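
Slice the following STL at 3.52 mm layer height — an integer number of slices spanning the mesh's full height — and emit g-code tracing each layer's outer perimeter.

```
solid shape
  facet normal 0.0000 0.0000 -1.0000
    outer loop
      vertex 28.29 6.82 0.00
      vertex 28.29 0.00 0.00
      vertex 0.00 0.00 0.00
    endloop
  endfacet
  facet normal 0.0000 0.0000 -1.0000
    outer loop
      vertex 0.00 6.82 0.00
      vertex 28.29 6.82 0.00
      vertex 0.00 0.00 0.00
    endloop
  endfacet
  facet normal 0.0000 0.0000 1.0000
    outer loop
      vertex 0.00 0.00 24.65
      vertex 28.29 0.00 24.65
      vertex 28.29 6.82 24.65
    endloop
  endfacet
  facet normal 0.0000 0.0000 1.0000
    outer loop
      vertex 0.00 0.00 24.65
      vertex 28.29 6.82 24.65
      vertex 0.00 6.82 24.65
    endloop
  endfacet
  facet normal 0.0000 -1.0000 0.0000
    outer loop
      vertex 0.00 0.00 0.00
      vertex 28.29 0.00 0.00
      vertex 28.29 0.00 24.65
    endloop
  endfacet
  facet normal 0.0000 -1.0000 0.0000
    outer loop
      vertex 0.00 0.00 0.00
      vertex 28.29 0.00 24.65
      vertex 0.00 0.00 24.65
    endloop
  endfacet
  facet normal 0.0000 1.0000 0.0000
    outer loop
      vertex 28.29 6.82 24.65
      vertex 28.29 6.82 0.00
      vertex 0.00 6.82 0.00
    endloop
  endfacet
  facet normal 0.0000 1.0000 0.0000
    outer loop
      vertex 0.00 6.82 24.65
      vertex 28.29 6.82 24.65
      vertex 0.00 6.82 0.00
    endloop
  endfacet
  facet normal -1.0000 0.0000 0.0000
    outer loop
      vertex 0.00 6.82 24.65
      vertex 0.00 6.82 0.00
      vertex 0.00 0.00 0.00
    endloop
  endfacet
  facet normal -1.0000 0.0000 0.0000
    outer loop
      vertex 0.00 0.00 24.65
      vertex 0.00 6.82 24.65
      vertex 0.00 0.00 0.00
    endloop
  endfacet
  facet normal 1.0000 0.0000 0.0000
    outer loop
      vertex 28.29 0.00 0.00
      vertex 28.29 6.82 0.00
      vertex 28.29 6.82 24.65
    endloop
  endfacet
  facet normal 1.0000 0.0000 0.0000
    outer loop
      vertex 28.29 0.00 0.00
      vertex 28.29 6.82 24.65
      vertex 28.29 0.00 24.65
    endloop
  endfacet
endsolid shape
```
; perimeter-only toolpath
G21 ; units = mm
G90 ; absolute positioning
G28 ; home
; layer 1
G0 Z3.52
G0 X0.00 Y0.00
G1 X28.29 Y0.00
G1 X28.29 Y6.82
G1 X0.00 Y6.82
G1 X0.00 Y0.00
; layer 2
G0 Z7.04
G0 X0.00 Y0.00
G1 X28.29 Y0.00
G1 X28.29 Y6.82
G1 X0.00 Y6.82
G1 X0.00 Y0.00
; layer 3
G0 Z10.56
G0 X0.00 Y0.00
G1 X28.29 Y0.00
G1 X28.29 Y6.82
G1 X0.00 Y6.82
G1 X0.00 Y0.00
; layer 4
G0 Z14.09
G0 X0.00 Y0.00
G1 X28.29 Y0.00
G1 X28.29 Y6.82
G1 X0.00 Y6.82
G1 X0.00 Y0.00
; layer 5
G0 Z17.61
G0 X0.00 Y0.00
G1 X28.29 Y0.00
G1 X28.29 Y6.82
G1 X0.00 Y6.82
G1 X0.00 Y0.00
; layer 6
G0 Z21.13
G0 X0.00 Y0.00
G1 X28.29 Y0.00
G1 X28.29 Y6.82
G1 X0.00 Y6.82
G1 X0.00 Y0.00
; layer 7
G0 Z24.65
G0 X0.00 Y0.00
G1 X28.29 Y0.00
G1 X28.29 Y6.82
G1 X0.00 Y6.82
G1 X0.00 Y0.00
M2 ; end

The solid is a rectangular box, roughly 28.3 × 6.82 mm footprint and 24.6 mm tall. Slicing at Δz = 3.52 mm — 7 equal slices spanning the solid's height, so layer i sits at z = i·h/7 — gives 7 non-empty perimeters. Each is a 4-segment closed polygon; G0 lifts to the layer z and rapids to the start vertex, then G1 traces the edges.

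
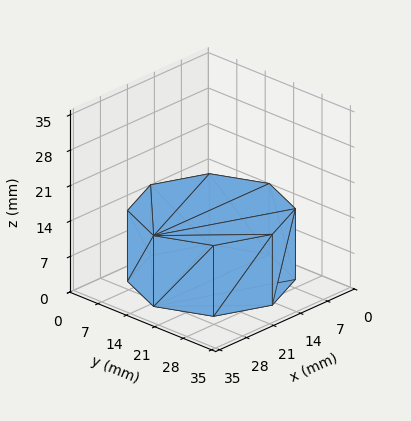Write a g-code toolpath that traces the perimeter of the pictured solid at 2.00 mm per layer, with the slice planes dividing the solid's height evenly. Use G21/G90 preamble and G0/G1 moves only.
Reading the render: the shape is a regular 8-sided prism (a cylinder approximated with 8 flat sides), circumscribed radius ≈ 15 mm, height ≈ 14 mm (dimensions read to the nearest mm from the axis ticks). For the g-code, the solid's height is divided into equal slices at the stated Δz and each level perimeter traced with G1 moves after a G0 lift.

; perimeter-only toolpath
G21 ; units = mm
G90 ; absolute positioning
G28 ; home
; layer 1
G0 Z2.00
G0 X30.00 Y15.00
G1 X25.61 Y25.61
G1 X15.00 Y30.00
G1 X4.39 Y25.61
G1 X0.00 Y15.00
G1 X4.39 Y4.39
G1 X15.00 Y0.00
G1 X25.61 Y4.39
G1 X30.00 Y15.00
; layer 2
G0 Z4.00
G0 X30.00 Y15.00
G1 X25.61 Y25.61
G1 X15.00 Y30.00
G1 X4.39 Y25.61
G1 X0.00 Y15.00
G1 X4.39 Y4.39
G1 X15.00 Y0.00
G1 X25.61 Y4.39
G1 X30.00 Y15.00
; layer 3
G0 Z6.00
G0 X30.00 Y15.00
G1 X25.61 Y25.61
G1 X15.00 Y30.00
G1 X4.39 Y25.61
G1 X0.00 Y15.00
G1 X4.39 Y4.39
G1 X15.00 Y0.00
G1 X25.61 Y4.39
G1 X30.00 Y15.00
; layer 4
G0 Z8.00
G0 X30.00 Y15.00
G1 X25.61 Y25.61
G1 X15.00 Y30.00
G1 X4.39 Y25.61
G1 X0.00 Y15.00
G1 X4.39 Y4.39
G1 X15.00 Y0.00
G1 X25.61 Y4.39
G1 X30.00 Y15.00
; layer 5
G0 Z10.00
G0 X30.00 Y15.00
G1 X25.61 Y25.61
G1 X15.00 Y30.00
G1 X4.39 Y25.61
G1 X0.00 Y15.00
G1 X4.39 Y4.39
G1 X15.00 Y0.00
G1 X25.61 Y4.39
G1 X30.00 Y15.00
; layer 6
G0 Z12.00
G0 X30.00 Y15.00
G1 X25.61 Y25.61
G1 X15.00 Y30.00
G1 X4.39 Y25.61
G1 X0.00 Y15.00
G1 X4.39 Y4.39
G1 X15.00 Y0.00
G1 X25.61 Y4.39
G1 X30.00 Y15.00
; layer 7
G0 Z14.00
G0 X30.00 Y15.00
G1 X25.61 Y25.61
G1 X15.00 Y30.00
G1 X4.39 Y25.61
G1 X0.00 Y15.00
G1 X4.39 Y4.39
G1 X15.00 Y0.00
G1 X25.61 Y4.39
G1 X30.00 Y15.00
M2 ; end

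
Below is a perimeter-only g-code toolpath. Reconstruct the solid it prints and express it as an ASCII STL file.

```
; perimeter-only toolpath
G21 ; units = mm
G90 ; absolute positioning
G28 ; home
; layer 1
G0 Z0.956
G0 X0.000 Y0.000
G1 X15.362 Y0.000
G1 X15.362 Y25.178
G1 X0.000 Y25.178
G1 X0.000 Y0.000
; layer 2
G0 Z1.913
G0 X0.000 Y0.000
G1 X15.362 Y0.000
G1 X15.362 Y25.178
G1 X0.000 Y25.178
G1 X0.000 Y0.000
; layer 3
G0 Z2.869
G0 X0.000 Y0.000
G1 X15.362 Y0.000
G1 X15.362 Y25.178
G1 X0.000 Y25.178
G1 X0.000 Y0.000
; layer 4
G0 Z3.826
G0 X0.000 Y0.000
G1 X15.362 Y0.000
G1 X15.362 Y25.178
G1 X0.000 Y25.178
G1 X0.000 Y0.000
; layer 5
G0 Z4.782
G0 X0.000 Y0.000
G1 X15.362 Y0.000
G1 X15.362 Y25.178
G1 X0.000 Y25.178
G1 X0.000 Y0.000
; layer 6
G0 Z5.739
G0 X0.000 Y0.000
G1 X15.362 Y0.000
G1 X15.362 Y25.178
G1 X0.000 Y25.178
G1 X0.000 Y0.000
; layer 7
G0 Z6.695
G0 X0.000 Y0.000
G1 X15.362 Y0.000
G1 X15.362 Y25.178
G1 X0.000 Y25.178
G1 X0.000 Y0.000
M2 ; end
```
solid part
  facet normal 0.0000 0.0000 -1.0000
    outer loop
      vertex 15.362 25.178 0.000
      vertex 15.362 0.000 0.000
      vertex 0.000 0.000 0.000
    endloop
  endfacet
  facet normal 0.0000 0.0000 -1.0000
    outer loop
      vertex 0.000 25.178 0.000
      vertex 15.362 25.178 0.000
      vertex 0.000 0.000 0.000
    endloop
  endfacet
  facet normal 0.0000 0.0000 1.0000
    outer loop
      vertex 0.000 0.000 6.695
      vertex 15.362 0.000 6.695
      vertex 15.362 25.178 6.695
    endloop
  endfacet
  facet normal 0.0000 0.0000 1.0000
    outer loop
      vertex 0.000 0.000 6.695
      vertex 15.362 25.178 6.695
      vertex 0.000 25.178 6.695
    endloop
  endfacet
  facet normal 0.0000 -1.0000 0.0000
    outer loop
      vertex 0.000 0.000 0.000
      vertex 15.362 0.000 0.000
      vertex 15.362 0.000 6.695
    endloop
  endfacet
  facet normal 0.0000 -1.0000 0.0000
    outer loop
      vertex 0.000 0.000 0.000
      vertex 15.362 0.000 6.695
      vertex 0.000 0.000 6.695
    endloop
  endfacet
  facet normal 0.0000 1.0000 0.0000
    outer loop
      vertex 15.362 25.178 6.695
      vertex 15.362 25.178 0.000
      vertex 0.000 25.178 0.000
    endloop
  endfacet
  facet normal 0.0000 1.0000 0.0000
    outer loop
      vertex 0.000 25.178 6.695
      vertex 15.362 25.178 6.695
      vertex 0.000 25.178 0.000
    endloop
  endfacet
  facet normal -1.0000 0.0000 0.0000
    outer loop
      vertex 0.000 25.178 6.695
      vertex 0.000 25.178 0.000
      vertex 0.000 0.000 0.000
    endloop
  endfacet
  facet normal -1.0000 0.0000 0.0000
    outer loop
      vertex 0.000 0.000 6.695
      vertex 0.000 25.178 6.695
      vertex 0.000 0.000 0.000
    endloop
  endfacet
  facet normal 1.0000 0.0000 0.0000
    outer loop
      vertex 15.362 0.000 0.000
      vertex 15.362 25.178 0.000
      vertex 15.362 25.178 6.695
    endloop
  endfacet
  facet normal 1.0000 0.0000 0.0000
    outer loop
      vertex 15.362 0.000 0.000
      vertex 15.362 25.178 6.695
      vertex 15.362 0.000 6.695
    endloop
  endfacet
endsolid part

The G0 Z moves step by Δz≈0.956 mm. Every layer's G1 loop is the same polygon, so the solid is a straight extrusion of it from z=0 to z≈6.7. Closing with flat bottom and top caps and triangulating gives 12 facets — a rectangular box, roughly 15.4 × 25.2 mm footprint and 6.7 mm tall.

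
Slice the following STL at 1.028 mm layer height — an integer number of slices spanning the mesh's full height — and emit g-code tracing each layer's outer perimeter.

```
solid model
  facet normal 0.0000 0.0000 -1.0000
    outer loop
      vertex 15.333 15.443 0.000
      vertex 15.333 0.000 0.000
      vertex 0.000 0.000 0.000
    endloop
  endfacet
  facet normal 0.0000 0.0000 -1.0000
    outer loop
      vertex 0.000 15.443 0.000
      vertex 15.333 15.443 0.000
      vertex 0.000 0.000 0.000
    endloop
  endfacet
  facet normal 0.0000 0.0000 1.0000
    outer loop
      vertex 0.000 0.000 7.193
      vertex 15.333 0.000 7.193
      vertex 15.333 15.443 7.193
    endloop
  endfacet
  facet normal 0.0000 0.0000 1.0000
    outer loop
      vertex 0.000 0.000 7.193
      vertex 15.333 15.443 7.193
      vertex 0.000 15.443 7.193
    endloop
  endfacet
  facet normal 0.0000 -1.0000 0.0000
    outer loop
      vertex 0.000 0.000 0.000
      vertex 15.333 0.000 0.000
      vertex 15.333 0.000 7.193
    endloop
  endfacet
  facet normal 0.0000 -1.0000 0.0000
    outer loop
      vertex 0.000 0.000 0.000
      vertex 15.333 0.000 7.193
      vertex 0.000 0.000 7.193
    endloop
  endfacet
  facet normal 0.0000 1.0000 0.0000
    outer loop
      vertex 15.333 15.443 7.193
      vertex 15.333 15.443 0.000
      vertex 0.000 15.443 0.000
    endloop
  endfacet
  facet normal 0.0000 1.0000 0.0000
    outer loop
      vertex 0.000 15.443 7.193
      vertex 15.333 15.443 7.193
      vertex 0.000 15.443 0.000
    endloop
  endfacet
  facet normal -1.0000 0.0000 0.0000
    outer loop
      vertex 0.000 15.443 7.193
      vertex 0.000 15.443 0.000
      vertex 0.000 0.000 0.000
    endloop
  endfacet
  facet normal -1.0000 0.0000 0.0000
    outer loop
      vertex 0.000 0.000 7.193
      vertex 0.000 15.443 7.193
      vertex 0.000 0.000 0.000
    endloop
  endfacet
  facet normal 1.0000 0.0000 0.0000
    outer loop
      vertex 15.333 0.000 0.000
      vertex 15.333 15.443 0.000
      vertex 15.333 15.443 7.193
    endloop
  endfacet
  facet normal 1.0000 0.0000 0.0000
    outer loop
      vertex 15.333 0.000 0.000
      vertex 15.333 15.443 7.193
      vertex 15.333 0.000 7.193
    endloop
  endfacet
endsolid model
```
; perimeter-only toolpath
G21 ; units = mm
G90 ; absolute positioning
G28 ; home
; layer 1
G0 Z1.028
G0 X0.000 Y0.000
G1 X15.333 Y0.000
G1 X15.333 Y15.443
G1 X0.000 Y15.443
G1 X0.000 Y0.000
; layer 2
G0 Z2.055
G0 X0.000 Y0.000
G1 X15.333 Y0.000
G1 X15.333 Y15.443
G1 X0.000 Y15.443
G1 X0.000 Y0.000
; layer 3
G0 Z3.083
G0 X0.000 Y0.000
G1 X15.333 Y0.000
G1 X15.333 Y15.443
G1 X0.000 Y15.443
G1 X0.000 Y0.000
; layer 4
G0 Z4.110
G0 X0.000 Y0.000
G1 X15.333 Y0.000
G1 X15.333 Y15.443
G1 X0.000 Y15.443
G1 X0.000 Y0.000
; layer 5
G0 Z5.138
G0 X0.000 Y0.000
G1 X15.333 Y0.000
G1 X15.333 Y15.443
G1 X0.000 Y15.443
G1 X0.000 Y0.000
; layer 6
G0 Z6.165
G0 X0.000 Y0.000
G1 X15.333 Y0.000
G1 X15.333 Y15.443
G1 X0.000 Y15.443
G1 X0.000 Y0.000
; layer 7
G0 Z7.193
G0 X0.000 Y0.000
G1 X15.333 Y0.000
G1 X15.333 Y15.443
G1 X0.000 Y15.443
G1 X0.000 Y0.000
M2 ; end

The solid is a rectangular box, roughly 15.3 × 15.4 mm footprint and 7.19 mm tall. Slicing at Δz = 1.028 mm — 7 equal slices spanning the solid's height, so layer i sits at z = i·h/7 — gives 7 non-empty perimeters. Each is a 4-segment closed polygon; G0 lifts to the layer z and rapids to the start vertex, then G1 traces the edges.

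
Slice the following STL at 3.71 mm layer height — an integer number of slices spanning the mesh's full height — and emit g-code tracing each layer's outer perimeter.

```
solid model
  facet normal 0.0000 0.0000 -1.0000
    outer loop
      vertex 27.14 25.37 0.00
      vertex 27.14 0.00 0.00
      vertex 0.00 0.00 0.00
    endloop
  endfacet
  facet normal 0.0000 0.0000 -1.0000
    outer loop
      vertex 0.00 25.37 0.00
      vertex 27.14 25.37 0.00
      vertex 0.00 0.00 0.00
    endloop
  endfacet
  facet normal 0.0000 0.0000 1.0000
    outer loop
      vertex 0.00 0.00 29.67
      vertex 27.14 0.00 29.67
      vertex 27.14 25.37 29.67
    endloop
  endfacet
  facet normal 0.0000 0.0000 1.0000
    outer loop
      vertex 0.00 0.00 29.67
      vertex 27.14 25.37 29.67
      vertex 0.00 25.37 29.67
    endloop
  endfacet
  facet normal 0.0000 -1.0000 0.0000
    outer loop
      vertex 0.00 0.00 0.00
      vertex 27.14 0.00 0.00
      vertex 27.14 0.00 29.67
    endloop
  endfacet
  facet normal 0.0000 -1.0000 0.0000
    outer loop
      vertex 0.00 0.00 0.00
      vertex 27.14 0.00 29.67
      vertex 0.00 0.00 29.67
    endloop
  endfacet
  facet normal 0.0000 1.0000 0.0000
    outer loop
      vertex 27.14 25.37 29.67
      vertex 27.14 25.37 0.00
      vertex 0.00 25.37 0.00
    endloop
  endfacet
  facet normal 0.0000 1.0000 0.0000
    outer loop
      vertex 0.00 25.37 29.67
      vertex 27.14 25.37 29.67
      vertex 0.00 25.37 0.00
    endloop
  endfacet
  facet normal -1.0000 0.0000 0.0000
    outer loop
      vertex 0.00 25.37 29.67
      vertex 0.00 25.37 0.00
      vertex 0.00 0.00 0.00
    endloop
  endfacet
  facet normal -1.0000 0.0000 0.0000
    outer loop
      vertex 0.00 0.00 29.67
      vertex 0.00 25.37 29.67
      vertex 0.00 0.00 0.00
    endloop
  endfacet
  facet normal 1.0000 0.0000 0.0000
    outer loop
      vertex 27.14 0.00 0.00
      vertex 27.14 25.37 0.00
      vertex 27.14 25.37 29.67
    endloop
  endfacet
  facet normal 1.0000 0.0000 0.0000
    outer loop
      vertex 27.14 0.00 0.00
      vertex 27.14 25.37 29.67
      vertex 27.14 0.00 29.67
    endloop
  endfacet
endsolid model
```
; perimeter-only toolpath
G21 ; units = mm
G90 ; absolute positioning
G28 ; home
; layer 1
G0 Z3.71
G0 X0.00 Y0.00
G1 X27.14 Y0.00
G1 X27.14 Y25.37
G1 X0.00 Y25.37
G1 X0.00 Y0.00
; layer 2
G0 Z7.42
G0 X0.00 Y0.00
G1 X27.14 Y0.00
G1 X27.14 Y25.37
G1 X0.00 Y25.37
G1 X0.00 Y0.00
; layer 3
G0 Z11.13
G0 X0.00 Y0.00
G1 X27.14 Y0.00
G1 X27.14 Y25.37
G1 X0.00 Y25.37
G1 X0.00 Y0.00
; layer 4
G0 Z14.84
G0 X0.00 Y0.00
G1 X27.14 Y0.00
G1 X27.14 Y25.37
G1 X0.00 Y25.37
G1 X0.00 Y0.00
; layer 5
G0 Z18.54
G0 X0.00 Y0.00
G1 X27.14 Y0.00
G1 X27.14 Y25.37
G1 X0.00 Y25.37
G1 X0.00 Y0.00
; layer 6
G0 Z22.25
G0 X0.00 Y0.00
G1 X27.14 Y0.00
G1 X27.14 Y25.37
G1 X0.00 Y25.37
G1 X0.00 Y0.00
; layer 7
G0 Z25.96
G0 X0.00 Y0.00
G1 X27.14 Y0.00
G1 X27.14 Y25.37
G1 X0.00 Y25.37
G1 X0.00 Y0.00
; layer 8
G0 Z29.67
G0 X0.00 Y0.00
G1 X27.14 Y0.00
G1 X27.14 Y25.37
G1 X0.00 Y25.37
G1 X0.00 Y0.00
M2 ; end

The solid is a rectangular box, roughly 27.1 × 25.4 mm footprint and 29.7 mm tall. Slicing at Δz = 3.71 mm — 8 equal slices spanning the solid's height, so layer i sits at z = i·h/8 — gives 8 non-empty perimeters. Each is a 4-segment closed polygon; G0 lifts to the layer z and rapids to the start vertex, then G1 traces the edges.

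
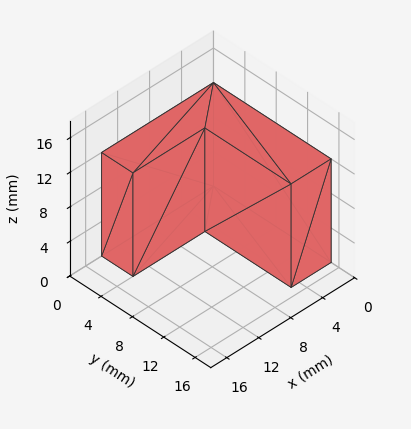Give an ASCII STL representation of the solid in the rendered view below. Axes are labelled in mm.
Reading the render: the shape is an L-shaped prism: outer 14 × 15 mm, arm thicknesses ≈ 4 mm (horizontal) and 5 mm (vertical), extruded 12 mm in z (dimensions read to the nearest mm from the axis ticks). For the STL, each face is triangulated and given an outward normal.

solid part
  facet normal 0.0000 0.0000 -1.0000
    outer loop
      vertex 14.000 4.000 0.000
      vertex 14.000 0.000 0.000
      vertex 0.000 0.000 0.000
    endloop
  endfacet
  facet normal 0.0000 0.0000 -1.0000
    outer loop
      vertex 5.000 4.000 0.000
      vertex 14.000 4.000 0.000
      vertex 0.000 0.000 0.000
    endloop
  endfacet
  facet normal 0.0000 0.0000 -1.0000
    outer loop
      vertex 5.000 15.000 0.000
      vertex 5.000 4.000 0.000
      vertex 0.000 0.000 0.000
    endloop
  endfacet
  facet normal 0.0000 0.0000 -1.0000
    outer loop
      vertex 0.000 15.000 0.000
      vertex 5.000 15.000 0.000
      vertex 0.000 0.000 0.000
    endloop
  endfacet
  facet normal 0.0000 0.0000 1.0000
    outer loop
      vertex 0.000 0.000 12.000
      vertex 14.000 0.000 12.000
      vertex 14.000 4.000 12.000
    endloop
  endfacet
  facet normal 0.0000 0.0000 1.0000
    outer loop
      vertex 0.000 0.000 12.000
      vertex 14.000 4.000 12.000
      vertex 5.000 4.000 12.000
    endloop
  endfacet
  facet normal 0.0000 0.0000 1.0000
    outer loop
      vertex 0.000 0.000 12.000
      vertex 5.000 4.000 12.000
      vertex 5.000 15.000 12.000
    endloop
  endfacet
  facet normal 0.0000 0.0000 1.0000
    outer loop
      vertex 0.000 0.000 12.000
      vertex 5.000 15.000 12.000
      vertex 0.000 15.000 12.000
    endloop
  endfacet
  facet normal 0.0000 -1.0000 0.0000
    outer loop
      vertex 0.000 0.000 0.000
      vertex 14.000 0.000 0.000
      vertex 14.000 0.000 12.000
    endloop
  endfacet
  facet normal 0.0000 -1.0000 0.0000
    outer loop
      vertex 0.000 0.000 0.000
      vertex 14.000 0.000 12.000
      vertex 0.000 0.000 12.000
    endloop
  endfacet
  facet normal 1.0000 0.0000 0.0000
    outer loop
      vertex 14.000 0.000 0.000
      vertex 14.000 4.000 0.000
      vertex 14.000 4.000 12.000
    endloop
  endfacet
  facet normal 1.0000 0.0000 0.0000
    outer loop
      vertex 14.000 0.000 0.000
      vertex 14.000 4.000 12.000
      vertex 14.000 0.000 12.000
    endloop
  endfacet
  facet normal 0.0000 1.0000 0.0000
    outer loop
      vertex 14.000 4.000 0.000
      vertex 5.000 4.000 0.000
      vertex 5.000 4.000 12.000
    endloop
  endfacet
  facet normal 0.0000 1.0000 0.0000
    outer loop
      vertex 14.000 4.000 0.000
      vertex 5.000 4.000 12.000
      vertex 14.000 4.000 12.000
    endloop
  endfacet
  facet normal 1.0000 0.0000 0.0000
    outer loop
      vertex 5.000 4.000 0.000
      vertex 5.000 15.000 0.000
      vertex 5.000 15.000 12.000
    endloop
  endfacet
  facet normal 1.0000 0.0000 0.0000
    outer loop
      vertex 5.000 4.000 0.000
      vertex 5.000 15.000 12.000
      vertex 5.000 4.000 12.000
    endloop
  endfacet
  facet normal 0.0000 1.0000 0.0000
    outer loop
      vertex 5.000 15.000 0.000
      vertex 0.000 15.000 0.000
      vertex 0.000 15.000 12.000
    endloop
  endfacet
  facet normal 0.0000 1.0000 0.0000
    outer loop
      vertex 5.000 15.000 0.000
      vertex 0.000 15.000 12.000
      vertex 5.000 15.000 12.000
    endloop
  endfacet
  facet normal -1.0000 0.0000 0.0000
    outer loop
      vertex 0.000 15.000 0.000
      vertex 0.000 0.000 0.000
      vertex 0.000 0.000 12.000
    endloop
  endfacet
  facet normal -1.0000 0.0000 0.0000
    outer loop
      vertex 0.000 15.000 0.000
      vertex 0.000 0.000 12.000
      vertex 0.000 15.000 12.000
    endloop
  endfacet
endsolid part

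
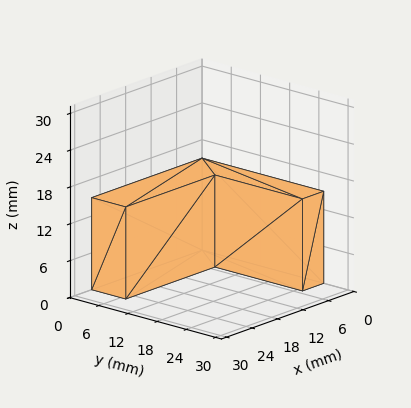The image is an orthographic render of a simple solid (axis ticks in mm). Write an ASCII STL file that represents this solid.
Reading the render: the shape is an L-shaped prism: outer 26 × 25 mm, arm thicknesses ≈ 7 mm (horizontal) and 5 mm (vertical), extruded 15 mm in z (dimensions read to the nearest mm from the axis ticks). For the STL, each face is triangulated and given an outward normal.

solid part
  facet normal 0.0000 0.0000 -1.0000
    outer loop
      vertex 26.00 7.00 0.00
      vertex 26.00 0.00 0.00
      vertex 0.00 0.00 0.00
    endloop
  endfacet
  facet normal 0.0000 0.0000 -1.0000
    outer loop
      vertex 5.00 7.00 0.00
      vertex 26.00 7.00 0.00
      vertex 0.00 0.00 0.00
    endloop
  endfacet
  facet normal 0.0000 0.0000 -1.0000
    outer loop
      vertex 5.00 25.00 0.00
      vertex 5.00 7.00 0.00
      vertex 0.00 0.00 0.00
    endloop
  endfacet
  facet normal 0.0000 0.0000 -1.0000
    outer loop
      vertex 0.00 25.00 0.00
      vertex 5.00 25.00 0.00
      vertex 0.00 0.00 0.00
    endloop
  endfacet
  facet normal 0.0000 0.0000 1.0000
    outer loop
      vertex 0.00 0.00 15.00
      vertex 26.00 0.00 15.00
      vertex 26.00 7.00 15.00
    endloop
  endfacet
  facet normal 0.0000 0.0000 1.0000
    outer loop
      vertex 0.00 0.00 15.00
      vertex 26.00 7.00 15.00
      vertex 5.00 7.00 15.00
    endloop
  endfacet
  facet normal 0.0000 0.0000 1.0000
    outer loop
      vertex 0.00 0.00 15.00
      vertex 5.00 7.00 15.00
      vertex 5.00 25.00 15.00
    endloop
  endfacet
  facet normal 0.0000 0.0000 1.0000
    outer loop
      vertex 0.00 0.00 15.00
      vertex 5.00 25.00 15.00
      vertex 0.00 25.00 15.00
    endloop
  endfacet
  facet normal 0.0000 -1.0000 0.0000
    outer loop
      vertex 0.00 0.00 0.00
      vertex 26.00 0.00 0.00
      vertex 26.00 0.00 15.00
    endloop
  endfacet
  facet normal 0.0000 -1.0000 0.0000
    outer loop
      vertex 0.00 0.00 0.00
      vertex 26.00 0.00 15.00
      vertex 0.00 0.00 15.00
    endloop
  endfacet
  facet normal 1.0000 0.0000 0.0000
    outer loop
      vertex 26.00 0.00 0.00
      vertex 26.00 7.00 0.00
      vertex 26.00 7.00 15.00
    endloop
  endfacet
  facet normal 1.0000 0.0000 0.0000
    outer loop
      vertex 26.00 0.00 0.00
      vertex 26.00 7.00 15.00
      vertex 26.00 0.00 15.00
    endloop
  endfacet
  facet normal 0.0000 1.0000 0.0000
    outer loop
      vertex 26.00 7.00 0.00
      vertex 5.00 7.00 0.00
      vertex 5.00 7.00 15.00
    endloop
  endfacet
  facet normal 0.0000 1.0000 0.0000
    outer loop
      vertex 26.00 7.00 0.00
      vertex 5.00 7.00 15.00
      vertex 26.00 7.00 15.00
    endloop
  endfacet
  facet normal 1.0000 0.0000 0.0000
    outer loop
      vertex 5.00 7.00 0.00
      vertex 5.00 25.00 0.00
      vertex 5.00 25.00 15.00
    endloop
  endfacet
  facet normal 1.0000 0.0000 0.0000
    outer loop
      vertex 5.00 7.00 0.00
      vertex 5.00 25.00 15.00
      vertex 5.00 7.00 15.00
    endloop
  endfacet
  facet normal 0.0000 1.0000 0.0000
    outer loop
      vertex 5.00 25.00 0.00
      vertex 0.00 25.00 0.00
      vertex 0.00 25.00 15.00
    endloop
  endfacet
  facet normal 0.0000 1.0000 0.0000
    outer loop
      vertex 5.00 25.00 0.00
      vertex 0.00 25.00 15.00
      vertex 5.00 25.00 15.00
    endloop
  endfacet
  facet normal -1.0000 0.0000 0.0000
    outer loop
      vertex 0.00 25.00 0.00
      vertex 0.00 0.00 0.00
      vertex 0.00 0.00 15.00
    endloop
  endfacet
  facet normal -1.0000 0.0000 0.0000
    outer loop
      vertex 0.00 25.00 0.00
      vertex 0.00 0.00 15.00
      vertex 0.00 25.00 15.00
    endloop
  endfacet
endsolid part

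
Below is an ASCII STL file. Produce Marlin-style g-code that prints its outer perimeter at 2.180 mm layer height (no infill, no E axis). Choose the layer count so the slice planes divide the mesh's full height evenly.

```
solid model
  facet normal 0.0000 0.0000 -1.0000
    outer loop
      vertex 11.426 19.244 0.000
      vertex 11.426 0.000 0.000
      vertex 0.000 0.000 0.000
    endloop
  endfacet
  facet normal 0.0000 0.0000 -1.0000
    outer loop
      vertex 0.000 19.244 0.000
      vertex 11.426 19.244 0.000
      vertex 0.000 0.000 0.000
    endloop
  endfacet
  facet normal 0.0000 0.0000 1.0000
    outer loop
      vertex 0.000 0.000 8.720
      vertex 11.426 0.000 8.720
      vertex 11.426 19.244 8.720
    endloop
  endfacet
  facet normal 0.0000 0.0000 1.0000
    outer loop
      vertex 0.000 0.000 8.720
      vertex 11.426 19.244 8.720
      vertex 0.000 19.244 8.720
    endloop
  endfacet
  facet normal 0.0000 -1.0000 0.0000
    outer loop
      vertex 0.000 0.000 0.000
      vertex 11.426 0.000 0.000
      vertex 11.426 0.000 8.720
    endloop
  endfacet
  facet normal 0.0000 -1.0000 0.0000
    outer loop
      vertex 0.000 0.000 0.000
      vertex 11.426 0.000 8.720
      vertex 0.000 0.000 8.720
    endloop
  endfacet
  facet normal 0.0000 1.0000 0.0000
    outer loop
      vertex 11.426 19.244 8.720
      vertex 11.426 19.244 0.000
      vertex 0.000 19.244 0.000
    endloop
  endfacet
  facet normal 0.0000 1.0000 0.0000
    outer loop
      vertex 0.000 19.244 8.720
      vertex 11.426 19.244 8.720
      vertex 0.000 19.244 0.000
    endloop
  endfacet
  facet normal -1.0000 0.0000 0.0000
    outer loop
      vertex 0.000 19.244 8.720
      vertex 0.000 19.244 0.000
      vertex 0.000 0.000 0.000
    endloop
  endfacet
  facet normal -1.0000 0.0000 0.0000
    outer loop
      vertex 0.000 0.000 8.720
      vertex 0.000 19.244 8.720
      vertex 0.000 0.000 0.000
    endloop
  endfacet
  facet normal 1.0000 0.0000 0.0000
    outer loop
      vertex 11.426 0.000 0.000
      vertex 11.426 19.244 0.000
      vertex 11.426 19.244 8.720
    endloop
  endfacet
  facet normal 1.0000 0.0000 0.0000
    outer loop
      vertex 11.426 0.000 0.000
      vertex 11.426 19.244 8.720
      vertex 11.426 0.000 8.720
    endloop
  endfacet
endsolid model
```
; perimeter-only toolpath
G21 ; units = mm
G90 ; absolute positioning
G28 ; home
; layer 1
G0 Z2.180
G0 X0.000 Y0.000
G1 X11.426 Y0.000
G1 X11.426 Y19.244
G1 X0.000 Y19.244
G1 X0.000 Y0.000
; layer 2
G0 Z4.360
G0 X0.000 Y0.000
G1 X11.426 Y0.000
G1 X11.426 Y19.244
G1 X0.000 Y19.244
G1 X0.000 Y0.000
; layer 3
G0 Z6.540
G0 X0.000 Y0.000
G1 X11.426 Y0.000
G1 X11.426 Y19.244
G1 X0.000 Y19.244
G1 X0.000 Y0.000
; layer 4
G0 Z8.720
G0 X0.000 Y0.000
G1 X11.426 Y0.000
G1 X11.426 Y19.244
G1 X0.000 Y19.244
G1 X0.000 Y0.000
M2 ; end

The solid is a rectangular box, roughly 11.4 × 19.2 mm footprint and 8.72 mm tall. Slicing at Δz = 2.180 mm — 4 equal slices spanning the solid's height, so layer i sits at z = i·h/4 — gives 4 non-empty perimeters. Each is a 4-segment closed polygon; G0 lifts to the layer z and rapids to the start vertex, then G1 traces the edges.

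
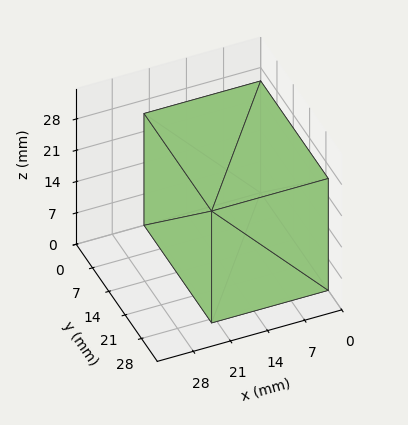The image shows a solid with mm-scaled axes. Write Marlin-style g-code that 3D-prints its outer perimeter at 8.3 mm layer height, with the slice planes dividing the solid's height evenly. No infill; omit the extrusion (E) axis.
Reading the render: the shape is a rectangular box, roughly 22 × 29 mm footprint and 25 mm tall (dimensions read to the nearest mm from the axis ticks). For the g-code, the solid's height is divided into equal slices at the stated Δz and each level perimeter traced with G1 moves after a G0 lift.

; perimeter-only toolpath
G21 ; units = mm
G90 ; absolute positioning
G28 ; home
; layer 1
G0 Z8.3
G0 X0.0 Y0.0
G1 X22.0 Y0.0
G1 X22.0 Y29.0
G1 X0.0 Y29.0
G1 X0.0 Y0.0
; layer 2
G0 Z16.7
G0 X0.0 Y0.0
G1 X22.0 Y0.0
G1 X22.0 Y29.0
G1 X0.0 Y29.0
G1 X0.0 Y0.0
; layer 3
G0 Z25.0
G0 X0.0 Y0.0
G1 X22.0 Y0.0
G1 X22.0 Y29.0
G1 X0.0 Y29.0
G1 X0.0 Y0.0
M2 ; end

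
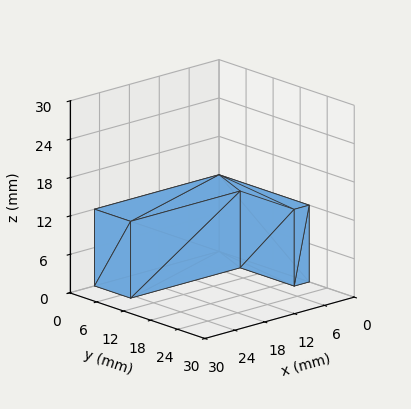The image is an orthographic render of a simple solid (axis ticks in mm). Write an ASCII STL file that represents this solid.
Reading the render: the shape is an L-shaped prism: outer 25 × 20 mm, arm thicknesses ≈ 8 mm (horizontal) and 3 mm (vertical), extruded 12 mm in z (dimensions read to the nearest mm from the axis ticks). For the STL, each face is triangulated and given an outward normal.

solid part
  facet normal 0.0000 0.0000 -1.0000
    outer loop
      vertex 25.00 8.00 0.00
      vertex 25.00 0.00 0.00
      vertex 0.00 0.00 0.00
    endloop
  endfacet
  facet normal 0.0000 0.0000 -1.0000
    outer loop
      vertex 3.00 8.00 0.00
      vertex 25.00 8.00 0.00
      vertex 0.00 0.00 0.00
    endloop
  endfacet
  facet normal 0.0000 0.0000 -1.0000
    outer loop
      vertex 3.00 20.00 0.00
      vertex 3.00 8.00 0.00
      vertex 0.00 0.00 0.00
    endloop
  endfacet
  facet normal 0.0000 0.0000 -1.0000
    outer loop
      vertex 0.00 20.00 0.00
      vertex 3.00 20.00 0.00
      vertex 0.00 0.00 0.00
    endloop
  endfacet
  facet normal 0.0000 0.0000 1.0000
    outer loop
      vertex 0.00 0.00 12.00
      vertex 25.00 0.00 12.00
      vertex 25.00 8.00 12.00
    endloop
  endfacet
  facet normal 0.0000 0.0000 1.0000
    outer loop
      vertex 0.00 0.00 12.00
      vertex 25.00 8.00 12.00
      vertex 3.00 8.00 12.00
    endloop
  endfacet
  facet normal 0.0000 0.0000 1.0000
    outer loop
      vertex 0.00 0.00 12.00
      vertex 3.00 8.00 12.00
      vertex 3.00 20.00 12.00
    endloop
  endfacet
  facet normal 0.0000 0.0000 1.0000
    outer loop
      vertex 0.00 0.00 12.00
      vertex 3.00 20.00 12.00
      vertex 0.00 20.00 12.00
    endloop
  endfacet
  facet normal 0.0000 -1.0000 0.0000
    outer loop
      vertex 0.00 0.00 0.00
      vertex 25.00 0.00 0.00
      vertex 25.00 0.00 12.00
    endloop
  endfacet
  facet normal 0.0000 -1.0000 0.0000
    outer loop
      vertex 0.00 0.00 0.00
      vertex 25.00 0.00 12.00
      vertex 0.00 0.00 12.00
    endloop
  endfacet
  facet normal 1.0000 0.0000 0.0000
    outer loop
      vertex 25.00 0.00 0.00
      vertex 25.00 8.00 0.00
      vertex 25.00 8.00 12.00
    endloop
  endfacet
  facet normal 1.0000 0.0000 0.0000
    outer loop
      vertex 25.00 0.00 0.00
      vertex 25.00 8.00 12.00
      vertex 25.00 0.00 12.00
    endloop
  endfacet
  facet normal 0.0000 1.0000 0.0000
    outer loop
      vertex 25.00 8.00 0.00
      vertex 3.00 8.00 0.00
      vertex 3.00 8.00 12.00
    endloop
  endfacet
  facet normal 0.0000 1.0000 0.0000
    outer loop
      vertex 25.00 8.00 0.00
      vertex 3.00 8.00 12.00
      vertex 25.00 8.00 12.00
    endloop
  endfacet
  facet normal 1.0000 0.0000 0.0000
    outer loop
      vertex 3.00 8.00 0.00
      vertex 3.00 20.00 0.00
      vertex 3.00 20.00 12.00
    endloop
  endfacet
  facet normal 1.0000 0.0000 0.0000
    outer loop
      vertex 3.00 8.00 0.00
      vertex 3.00 20.00 12.00
      vertex 3.00 8.00 12.00
    endloop
  endfacet
  facet normal 0.0000 1.0000 0.0000
    outer loop
      vertex 3.00 20.00 0.00
      vertex 0.00 20.00 0.00
      vertex 0.00 20.00 12.00
    endloop
  endfacet
  facet normal 0.0000 1.0000 0.0000
    outer loop
      vertex 3.00 20.00 0.00
      vertex 0.00 20.00 12.00
      vertex 3.00 20.00 12.00
    endloop
  endfacet
  facet normal -1.0000 0.0000 0.0000
    outer loop
      vertex 0.00 20.00 0.00
      vertex 0.00 0.00 0.00
      vertex 0.00 0.00 12.00
    endloop
  endfacet
  facet normal -1.0000 0.0000 0.0000
    outer loop
      vertex 0.00 20.00 0.00
      vertex 0.00 0.00 12.00
      vertex 0.00 20.00 12.00
    endloop
  endfacet
endsolid part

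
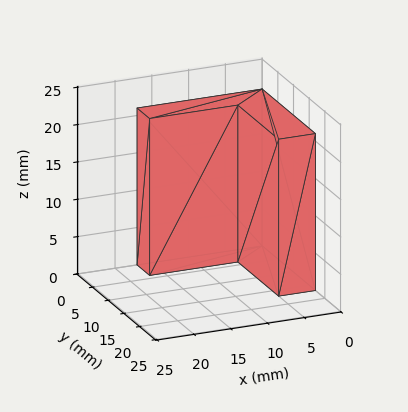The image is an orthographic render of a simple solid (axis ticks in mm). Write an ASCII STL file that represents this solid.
Reading the render: the shape is an L-shaped prism: outer 17 × 17 mm, arm thicknesses ≈ 4 mm (horizontal) and 5 mm (vertical), extruded 21 mm in z (dimensions read to the nearest mm from the axis ticks). For the STL, each face is triangulated and given an outward normal.

solid part
  facet normal 0.0000 0.0000 -1.0000
    outer loop
      vertex 17.00 4.00 0.00
      vertex 17.00 0.00 0.00
      vertex 0.00 0.00 0.00
    endloop
  endfacet
  facet normal 0.0000 0.0000 -1.0000
    outer loop
      vertex 5.00 4.00 0.00
      vertex 17.00 4.00 0.00
      vertex 0.00 0.00 0.00
    endloop
  endfacet
  facet normal 0.0000 0.0000 -1.0000
    outer loop
      vertex 5.00 17.00 0.00
      vertex 5.00 4.00 0.00
      vertex 0.00 0.00 0.00
    endloop
  endfacet
  facet normal 0.0000 0.0000 -1.0000
    outer loop
      vertex 0.00 17.00 0.00
      vertex 5.00 17.00 0.00
      vertex 0.00 0.00 0.00
    endloop
  endfacet
  facet normal 0.0000 0.0000 1.0000
    outer loop
      vertex 0.00 0.00 21.00
      vertex 17.00 0.00 21.00
      vertex 17.00 4.00 21.00
    endloop
  endfacet
  facet normal 0.0000 0.0000 1.0000
    outer loop
      vertex 0.00 0.00 21.00
      vertex 17.00 4.00 21.00
      vertex 5.00 4.00 21.00
    endloop
  endfacet
  facet normal 0.0000 0.0000 1.0000
    outer loop
      vertex 0.00 0.00 21.00
      vertex 5.00 4.00 21.00
      vertex 5.00 17.00 21.00
    endloop
  endfacet
  facet normal 0.0000 0.0000 1.0000
    outer loop
      vertex 0.00 0.00 21.00
      vertex 5.00 17.00 21.00
      vertex 0.00 17.00 21.00
    endloop
  endfacet
  facet normal 0.0000 -1.0000 0.0000
    outer loop
      vertex 0.00 0.00 0.00
      vertex 17.00 0.00 0.00
      vertex 17.00 0.00 21.00
    endloop
  endfacet
  facet normal 0.0000 -1.0000 0.0000
    outer loop
      vertex 0.00 0.00 0.00
      vertex 17.00 0.00 21.00
      vertex 0.00 0.00 21.00
    endloop
  endfacet
  facet normal 1.0000 0.0000 0.0000
    outer loop
      vertex 17.00 0.00 0.00
      vertex 17.00 4.00 0.00
      vertex 17.00 4.00 21.00
    endloop
  endfacet
  facet normal 1.0000 0.0000 0.0000
    outer loop
      vertex 17.00 0.00 0.00
      vertex 17.00 4.00 21.00
      vertex 17.00 0.00 21.00
    endloop
  endfacet
  facet normal 0.0000 1.0000 0.0000
    outer loop
      vertex 17.00 4.00 0.00
      vertex 5.00 4.00 0.00
      vertex 5.00 4.00 21.00
    endloop
  endfacet
  facet normal 0.0000 1.0000 0.0000
    outer loop
      vertex 17.00 4.00 0.00
      vertex 5.00 4.00 21.00
      vertex 17.00 4.00 21.00
    endloop
  endfacet
  facet normal 1.0000 0.0000 0.0000
    outer loop
      vertex 5.00 4.00 0.00
      vertex 5.00 17.00 0.00
      vertex 5.00 17.00 21.00
    endloop
  endfacet
  facet normal 1.0000 0.0000 0.0000
    outer loop
      vertex 5.00 4.00 0.00
      vertex 5.00 17.00 21.00
      vertex 5.00 4.00 21.00
    endloop
  endfacet
  facet normal 0.0000 1.0000 0.0000
    outer loop
      vertex 5.00 17.00 0.00
      vertex 0.00 17.00 0.00
      vertex 0.00 17.00 21.00
    endloop
  endfacet
  facet normal 0.0000 1.0000 0.0000
    outer loop
      vertex 5.00 17.00 0.00
      vertex 0.00 17.00 21.00
      vertex 5.00 17.00 21.00
    endloop
  endfacet
  facet normal -1.0000 0.0000 0.0000
    outer loop
      vertex 0.00 17.00 0.00
      vertex 0.00 0.00 0.00
      vertex 0.00 0.00 21.00
    endloop
  endfacet
  facet normal -1.0000 0.0000 0.0000
    outer loop
      vertex 0.00 17.00 0.00
      vertex 0.00 0.00 21.00
      vertex 0.00 17.00 21.00
    endloop
  endfacet
endsolid part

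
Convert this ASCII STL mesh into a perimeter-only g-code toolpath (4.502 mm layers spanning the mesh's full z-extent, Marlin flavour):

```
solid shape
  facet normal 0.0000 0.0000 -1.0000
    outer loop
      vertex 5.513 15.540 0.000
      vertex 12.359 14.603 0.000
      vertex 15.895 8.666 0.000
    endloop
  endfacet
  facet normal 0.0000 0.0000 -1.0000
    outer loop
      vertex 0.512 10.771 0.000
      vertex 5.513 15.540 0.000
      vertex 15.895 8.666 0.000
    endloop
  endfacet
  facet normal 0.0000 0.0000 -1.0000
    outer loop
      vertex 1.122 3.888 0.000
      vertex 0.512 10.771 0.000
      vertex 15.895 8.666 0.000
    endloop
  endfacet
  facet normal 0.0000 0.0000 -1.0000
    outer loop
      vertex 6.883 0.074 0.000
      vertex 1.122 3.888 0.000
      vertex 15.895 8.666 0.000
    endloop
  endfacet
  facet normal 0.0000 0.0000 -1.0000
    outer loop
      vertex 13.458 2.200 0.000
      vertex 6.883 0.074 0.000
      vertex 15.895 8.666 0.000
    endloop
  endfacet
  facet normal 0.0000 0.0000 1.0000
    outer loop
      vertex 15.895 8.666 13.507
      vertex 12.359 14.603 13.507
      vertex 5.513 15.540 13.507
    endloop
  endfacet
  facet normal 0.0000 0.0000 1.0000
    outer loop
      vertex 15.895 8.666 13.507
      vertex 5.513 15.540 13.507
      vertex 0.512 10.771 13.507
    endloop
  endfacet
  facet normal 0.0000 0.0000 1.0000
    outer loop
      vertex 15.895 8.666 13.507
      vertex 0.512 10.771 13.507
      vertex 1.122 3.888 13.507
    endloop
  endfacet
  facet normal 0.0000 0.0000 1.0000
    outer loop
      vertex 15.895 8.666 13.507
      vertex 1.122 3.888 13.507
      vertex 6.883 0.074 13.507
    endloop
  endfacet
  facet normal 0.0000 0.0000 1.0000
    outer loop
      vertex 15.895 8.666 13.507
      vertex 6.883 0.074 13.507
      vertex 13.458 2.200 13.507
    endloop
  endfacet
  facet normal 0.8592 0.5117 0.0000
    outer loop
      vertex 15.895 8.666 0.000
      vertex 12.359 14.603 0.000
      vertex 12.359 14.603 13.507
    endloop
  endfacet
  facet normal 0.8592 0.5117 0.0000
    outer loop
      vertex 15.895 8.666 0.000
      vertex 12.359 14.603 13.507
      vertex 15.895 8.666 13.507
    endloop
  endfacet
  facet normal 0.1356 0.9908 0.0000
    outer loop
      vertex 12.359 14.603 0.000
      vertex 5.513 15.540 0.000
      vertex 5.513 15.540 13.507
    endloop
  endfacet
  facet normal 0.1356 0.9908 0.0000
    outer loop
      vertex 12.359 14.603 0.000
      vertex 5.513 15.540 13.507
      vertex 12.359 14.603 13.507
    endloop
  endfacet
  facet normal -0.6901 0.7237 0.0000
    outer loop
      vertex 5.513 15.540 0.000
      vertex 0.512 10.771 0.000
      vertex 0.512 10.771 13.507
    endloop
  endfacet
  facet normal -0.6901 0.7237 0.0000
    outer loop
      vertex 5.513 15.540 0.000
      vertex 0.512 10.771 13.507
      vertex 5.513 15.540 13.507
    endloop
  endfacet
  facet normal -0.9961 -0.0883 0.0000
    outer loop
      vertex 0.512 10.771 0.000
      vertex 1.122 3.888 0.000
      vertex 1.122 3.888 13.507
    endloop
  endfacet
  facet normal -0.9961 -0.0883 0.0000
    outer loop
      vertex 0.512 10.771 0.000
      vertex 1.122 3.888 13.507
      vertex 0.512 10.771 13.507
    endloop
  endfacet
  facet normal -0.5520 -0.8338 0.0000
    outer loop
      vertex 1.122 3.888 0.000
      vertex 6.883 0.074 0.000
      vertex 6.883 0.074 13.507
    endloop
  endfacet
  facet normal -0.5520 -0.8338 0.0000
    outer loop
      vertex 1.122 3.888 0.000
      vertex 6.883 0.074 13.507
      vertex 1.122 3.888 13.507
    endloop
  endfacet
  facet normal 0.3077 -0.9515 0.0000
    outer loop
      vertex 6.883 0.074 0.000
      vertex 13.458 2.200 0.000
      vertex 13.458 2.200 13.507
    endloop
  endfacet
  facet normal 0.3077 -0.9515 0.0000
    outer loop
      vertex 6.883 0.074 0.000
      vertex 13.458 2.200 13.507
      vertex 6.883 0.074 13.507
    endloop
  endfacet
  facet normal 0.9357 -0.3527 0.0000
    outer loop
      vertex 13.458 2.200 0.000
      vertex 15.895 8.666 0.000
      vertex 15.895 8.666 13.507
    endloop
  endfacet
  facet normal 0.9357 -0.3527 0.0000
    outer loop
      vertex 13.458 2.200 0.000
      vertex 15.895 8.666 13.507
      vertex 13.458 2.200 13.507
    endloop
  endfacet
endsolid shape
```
; perimeter-only toolpath
G21 ; units = mm
G90 ; absolute positioning
G28 ; home
; layer 1
G0 Z4.502
G0 X15.895 Y8.666
G1 X12.359 Y14.603
G1 X5.513 Y15.540
G1 X0.512 Y10.771
G1 X1.122 Y3.888
G1 X6.883 Y0.074
G1 X13.458 Y2.200
G1 X15.895 Y8.666
; layer 2
G0 Z9.005
G0 X15.895 Y8.666
G1 X12.359 Y14.603
G1 X5.513 Y15.540
G1 X0.512 Y10.771
G1 X1.122 Y3.888
G1 X6.883 Y0.074
G1 X13.458 Y2.200
G1 X15.895 Y8.666
; layer 3
G0 Z13.507
G0 X15.895 Y8.666
G1 X12.359 Y14.603
G1 X5.513 Y15.540
G1 X0.512 Y10.771
G1 X1.122 Y3.888
G1 X6.883 Y0.074
G1 X13.458 Y2.200
G1 X15.895 Y8.666
M2 ; end

The solid is a regular 7-sided prism (a cylinder approximated with 7 flat sides), circumscribed radius ≈ 7.96 mm, height ≈ 13.5 mm. Slicing at Δz = 4.502 mm — 3 equal slices spanning the solid's height, so layer i sits at z = i·h/3 — gives 3 non-empty perimeters. Each is a 7-segment closed polygon; G0 lifts to the layer z and rapids to the start vertex, then G1 traces the edges.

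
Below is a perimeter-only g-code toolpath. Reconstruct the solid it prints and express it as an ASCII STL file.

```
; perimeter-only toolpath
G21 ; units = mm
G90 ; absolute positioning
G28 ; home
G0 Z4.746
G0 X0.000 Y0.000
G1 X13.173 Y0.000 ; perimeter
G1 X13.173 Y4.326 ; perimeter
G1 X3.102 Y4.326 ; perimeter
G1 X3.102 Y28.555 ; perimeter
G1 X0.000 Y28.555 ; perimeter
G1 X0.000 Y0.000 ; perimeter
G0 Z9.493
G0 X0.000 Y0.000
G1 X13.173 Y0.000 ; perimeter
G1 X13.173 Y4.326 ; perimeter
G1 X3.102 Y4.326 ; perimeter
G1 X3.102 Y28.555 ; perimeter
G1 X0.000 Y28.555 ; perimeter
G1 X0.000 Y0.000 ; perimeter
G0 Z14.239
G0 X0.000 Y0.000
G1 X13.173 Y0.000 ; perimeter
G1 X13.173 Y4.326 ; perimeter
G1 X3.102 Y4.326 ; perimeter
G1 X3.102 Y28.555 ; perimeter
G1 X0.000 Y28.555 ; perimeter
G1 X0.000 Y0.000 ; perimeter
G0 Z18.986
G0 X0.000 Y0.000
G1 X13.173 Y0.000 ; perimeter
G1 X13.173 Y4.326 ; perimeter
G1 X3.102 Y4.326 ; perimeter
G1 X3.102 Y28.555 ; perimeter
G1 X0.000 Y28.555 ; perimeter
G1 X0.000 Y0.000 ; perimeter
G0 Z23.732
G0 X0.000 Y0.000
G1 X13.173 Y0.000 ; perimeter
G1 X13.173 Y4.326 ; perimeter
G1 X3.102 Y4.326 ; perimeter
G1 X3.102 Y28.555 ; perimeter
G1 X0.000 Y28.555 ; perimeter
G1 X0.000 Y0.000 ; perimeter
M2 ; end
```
solid part
  facet normal 0.0000 0.0000 -1.0000
    outer loop
      vertex 13.173 4.326 0.000
      vertex 13.173 0.000 0.000
      vertex 0.000 0.000 0.000
    endloop
  endfacet
  facet normal 0.0000 0.0000 -1.0000
    outer loop
      vertex 3.102 4.326 0.000
      vertex 13.173 4.326 0.000
      vertex 0.000 0.000 0.000
    endloop
  endfacet
  facet normal 0.0000 0.0000 -1.0000
    outer loop
      vertex 3.102 28.555 0.000
      vertex 3.102 4.326 0.000
      vertex 0.000 0.000 0.000
    endloop
  endfacet
  facet normal 0.0000 0.0000 -1.0000
    outer loop
      vertex 0.000 28.555 0.000
      vertex 3.102 28.555 0.000
      vertex 0.000 0.000 0.000
    endloop
  endfacet
  facet normal 0.0000 0.0000 1.0000
    outer loop
      vertex 0.000 0.000 23.732
      vertex 13.173 0.000 23.732
      vertex 13.173 4.326 23.732
    endloop
  endfacet
  facet normal 0.0000 0.0000 1.0000
    outer loop
      vertex 0.000 0.000 23.732
      vertex 13.173 4.326 23.732
      vertex 3.102 4.326 23.732
    endloop
  endfacet
  facet normal 0.0000 0.0000 1.0000
    outer loop
      vertex 0.000 0.000 23.732
      vertex 3.102 4.326 23.732
      vertex 3.102 28.555 23.732
    endloop
  endfacet
  facet normal 0.0000 0.0000 1.0000
    outer loop
      vertex 0.000 0.000 23.732
      vertex 3.102 28.555 23.732
      vertex 0.000 28.555 23.732
    endloop
  endfacet
  facet normal 0.0000 -1.0000 0.0000
    outer loop
      vertex 0.000 0.000 0.000
      vertex 13.173 0.000 0.000
      vertex 13.173 0.000 23.732
    endloop
  endfacet
  facet normal 0.0000 -1.0000 0.0000
    outer loop
      vertex 0.000 0.000 0.000
      vertex 13.173 0.000 23.732
      vertex 0.000 0.000 23.732
    endloop
  endfacet
  facet normal 1.0000 0.0000 0.0000
    outer loop
      vertex 13.173 0.000 0.000
      vertex 13.173 4.326 0.000
      vertex 13.173 4.326 23.732
    endloop
  endfacet
  facet normal 1.0000 0.0000 0.0000
    outer loop
      vertex 13.173 0.000 0.000
      vertex 13.173 4.326 23.732
      vertex 13.173 0.000 23.732
    endloop
  endfacet
  facet normal 0.0000 1.0000 0.0000
    outer loop
      vertex 13.173 4.326 0.000
      vertex 3.102 4.326 0.000
      vertex 3.102 4.326 23.732
    endloop
  endfacet
  facet normal 0.0000 1.0000 0.0000
    outer loop
      vertex 13.173 4.326 0.000
      vertex 3.102 4.326 23.732
      vertex 13.173 4.326 23.732
    endloop
  endfacet
  facet normal 1.0000 0.0000 0.0000
    outer loop
      vertex 3.102 4.326 0.000
      vertex 3.102 28.555 0.000
      vertex 3.102 28.555 23.732
    endloop
  endfacet
  facet normal 1.0000 0.0000 0.0000
    outer loop
      vertex 3.102 4.326 0.000
      vertex 3.102 28.555 23.732
      vertex 3.102 4.326 23.732
    endloop
  endfacet
  facet normal 0.0000 1.0000 0.0000
    outer loop
      vertex 3.102 28.555 0.000
      vertex 0.000 28.555 0.000
      vertex 0.000 28.555 23.732
    endloop
  endfacet
  facet normal 0.0000 1.0000 0.0000
    outer loop
      vertex 3.102 28.555 0.000
      vertex 0.000 28.555 23.732
      vertex 3.102 28.555 23.732
    endloop
  endfacet
  facet normal -1.0000 0.0000 0.0000
    outer loop
      vertex 0.000 28.555 0.000
      vertex 0.000 0.000 0.000
      vertex 0.000 0.000 23.732
    endloop
  endfacet
  facet normal -1.0000 0.0000 0.0000
    outer loop
      vertex 0.000 28.555 0.000
      vertex 0.000 0.000 23.732
      vertex 0.000 28.555 23.732
    endloop
  endfacet
endsolid part

The G0 Z moves step by Δz≈4.746 mm. Every layer's G1 loop is the same polygon, so the solid is a straight extrusion of it from z=0 to z≈23.7. Closing with flat bottom and top caps and triangulating gives 20 facets — an L-shaped prism: outer 13.2 × 28.6 mm, arm thicknesses ≈ 4.33 mm (horizontal) and 3.1 mm (vertical), extruded 23.7 mm in z.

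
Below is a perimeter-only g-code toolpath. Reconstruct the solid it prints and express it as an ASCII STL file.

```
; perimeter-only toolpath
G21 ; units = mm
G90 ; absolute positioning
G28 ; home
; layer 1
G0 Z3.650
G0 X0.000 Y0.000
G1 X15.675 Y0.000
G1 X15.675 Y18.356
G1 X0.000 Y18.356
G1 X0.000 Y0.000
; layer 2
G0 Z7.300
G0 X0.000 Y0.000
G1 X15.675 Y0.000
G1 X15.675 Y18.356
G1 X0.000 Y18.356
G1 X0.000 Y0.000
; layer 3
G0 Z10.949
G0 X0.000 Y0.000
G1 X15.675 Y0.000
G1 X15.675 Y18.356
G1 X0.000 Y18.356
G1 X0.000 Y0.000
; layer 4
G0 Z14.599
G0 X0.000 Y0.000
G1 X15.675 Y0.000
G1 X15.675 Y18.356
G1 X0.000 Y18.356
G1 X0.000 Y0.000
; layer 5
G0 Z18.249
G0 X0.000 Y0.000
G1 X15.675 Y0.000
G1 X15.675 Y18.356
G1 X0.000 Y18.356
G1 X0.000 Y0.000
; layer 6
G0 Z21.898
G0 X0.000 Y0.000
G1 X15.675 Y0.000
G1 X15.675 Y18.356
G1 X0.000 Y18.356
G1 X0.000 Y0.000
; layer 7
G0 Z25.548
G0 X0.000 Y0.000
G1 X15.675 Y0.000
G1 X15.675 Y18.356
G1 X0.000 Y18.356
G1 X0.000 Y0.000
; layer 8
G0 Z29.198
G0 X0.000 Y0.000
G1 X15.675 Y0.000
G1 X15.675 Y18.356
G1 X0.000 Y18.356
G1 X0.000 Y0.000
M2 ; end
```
solid part
  facet normal 0.0000 0.0000 -1.0000
    outer loop
      vertex 15.675 18.356 0.000
      vertex 15.675 0.000 0.000
      vertex 0.000 0.000 0.000
    endloop
  endfacet
  facet normal 0.0000 0.0000 -1.0000
    outer loop
      vertex 0.000 18.356 0.000
      vertex 15.675 18.356 0.000
      vertex 0.000 0.000 0.000
    endloop
  endfacet
  facet normal 0.0000 0.0000 1.0000
    outer loop
      vertex 0.000 0.000 29.198
      vertex 15.675 0.000 29.198
      vertex 15.675 18.356 29.198
    endloop
  endfacet
  facet normal 0.0000 0.0000 1.0000
    outer loop
      vertex 0.000 0.000 29.198
      vertex 15.675 18.356 29.198
      vertex 0.000 18.356 29.198
    endloop
  endfacet
  facet normal 0.0000 -1.0000 0.0000
    outer loop
      vertex 0.000 0.000 0.000
      vertex 15.675 0.000 0.000
      vertex 15.675 0.000 29.198
    endloop
  endfacet
  facet normal 0.0000 -1.0000 0.0000
    outer loop
      vertex 0.000 0.000 0.000
      vertex 15.675 0.000 29.198
      vertex 0.000 0.000 29.198
    endloop
  endfacet
  facet normal 0.0000 1.0000 0.0000
    outer loop
      vertex 15.675 18.356 29.198
      vertex 15.675 18.356 0.000
      vertex 0.000 18.356 0.000
    endloop
  endfacet
  facet normal 0.0000 1.0000 0.0000
    outer loop
      vertex 0.000 18.356 29.198
      vertex 15.675 18.356 29.198
      vertex 0.000 18.356 0.000
    endloop
  endfacet
  facet normal -1.0000 0.0000 0.0000
    outer loop
      vertex 0.000 18.356 29.198
      vertex 0.000 18.356 0.000
      vertex 0.000 0.000 0.000
    endloop
  endfacet
  facet normal -1.0000 0.0000 0.0000
    outer loop
      vertex 0.000 0.000 29.198
      vertex 0.000 18.356 29.198
      vertex 0.000 0.000 0.000
    endloop
  endfacet
  facet normal 1.0000 0.0000 0.0000
    outer loop
      vertex 15.675 0.000 0.000
      vertex 15.675 18.356 0.000
      vertex 15.675 18.356 29.198
    endloop
  endfacet
  facet normal 1.0000 0.0000 0.0000
    outer loop
      vertex 15.675 0.000 0.000
      vertex 15.675 18.356 29.198
      vertex 15.675 0.000 29.198
    endloop
  endfacet
endsolid part

The G0 Z moves step by Δz≈3.650 mm. Every layer's G1 loop is the same polygon, so the solid is a straight extrusion of it from z=0 to z≈29.2. Closing with flat bottom and top caps and triangulating gives 12 facets — a rectangular box, roughly 15.7 × 18.4 mm footprint and 29.2 mm tall.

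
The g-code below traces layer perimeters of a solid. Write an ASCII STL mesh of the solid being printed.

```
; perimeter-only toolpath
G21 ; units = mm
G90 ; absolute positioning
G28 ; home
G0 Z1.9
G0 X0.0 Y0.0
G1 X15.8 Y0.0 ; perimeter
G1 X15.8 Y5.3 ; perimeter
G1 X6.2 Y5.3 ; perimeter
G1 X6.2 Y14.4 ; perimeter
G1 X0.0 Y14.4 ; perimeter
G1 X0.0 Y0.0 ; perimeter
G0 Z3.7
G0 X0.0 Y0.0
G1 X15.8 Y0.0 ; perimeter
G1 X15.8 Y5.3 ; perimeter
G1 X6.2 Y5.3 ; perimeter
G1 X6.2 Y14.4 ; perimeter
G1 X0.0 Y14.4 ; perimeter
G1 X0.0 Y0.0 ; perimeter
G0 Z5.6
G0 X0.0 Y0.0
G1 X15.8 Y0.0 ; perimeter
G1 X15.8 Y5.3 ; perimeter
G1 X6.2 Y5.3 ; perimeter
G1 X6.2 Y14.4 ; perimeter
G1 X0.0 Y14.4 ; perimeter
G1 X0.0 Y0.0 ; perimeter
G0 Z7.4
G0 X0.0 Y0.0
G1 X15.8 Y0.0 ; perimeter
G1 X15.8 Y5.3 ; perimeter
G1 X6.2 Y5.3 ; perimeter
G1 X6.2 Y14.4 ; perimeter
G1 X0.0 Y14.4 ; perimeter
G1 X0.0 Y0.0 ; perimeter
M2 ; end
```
solid part
  facet normal 0.0000 0.0000 -1.0000
    outer loop
      vertex 15.8 5.3 0.0
      vertex 15.8 0.0 0.0
      vertex 0.0 0.0 0.0
    endloop
  endfacet
  facet normal 0.0000 0.0000 -1.0000
    outer loop
      vertex 6.2 5.3 0.0
      vertex 15.8 5.3 0.0
      vertex 0.0 0.0 0.0
    endloop
  endfacet
  facet normal 0.0000 0.0000 -1.0000
    outer loop
      vertex 6.2 14.4 0.0
      vertex 6.2 5.3 0.0
      vertex 0.0 0.0 0.0
    endloop
  endfacet
  facet normal 0.0000 0.0000 -1.0000
    outer loop
      vertex 0.0 14.4 0.0
      vertex 6.2 14.4 0.0
      vertex 0.0 0.0 0.0
    endloop
  endfacet
  facet normal 0.0000 0.0000 1.0000
    outer loop
      vertex 0.0 0.0 7.4
      vertex 15.8 0.0 7.4
      vertex 15.8 5.3 7.4
    endloop
  endfacet
  facet normal 0.0000 0.0000 1.0000
    outer loop
      vertex 0.0 0.0 7.4
      vertex 15.8 5.3 7.4
      vertex 6.2 5.3 7.4
    endloop
  endfacet
  facet normal 0.0000 0.0000 1.0000
    outer loop
      vertex 0.0 0.0 7.4
      vertex 6.2 5.3 7.4
      vertex 6.2 14.4 7.4
    endloop
  endfacet
  facet normal 0.0000 0.0000 1.0000
    outer loop
      vertex 0.0 0.0 7.4
      vertex 6.2 14.4 7.4
      vertex 0.0 14.4 7.4
    endloop
  endfacet
  facet normal 0.0000 -1.0000 0.0000
    outer loop
      vertex 0.0 0.0 0.0
      vertex 15.8 0.0 0.0
      vertex 15.8 0.0 7.4
    endloop
  endfacet
  facet normal 0.0000 -1.0000 0.0000
    outer loop
      vertex 0.0 0.0 0.0
      vertex 15.8 0.0 7.4
      vertex 0.0 0.0 7.4
    endloop
  endfacet
  facet normal 1.0000 0.0000 0.0000
    outer loop
      vertex 15.8 0.0 0.0
      vertex 15.8 5.3 0.0
      vertex 15.8 5.3 7.4
    endloop
  endfacet
  facet normal 1.0000 0.0000 0.0000
    outer loop
      vertex 15.8 0.0 0.0
      vertex 15.8 5.3 7.4
      vertex 15.8 0.0 7.4
    endloop
  endfacet
  facet normal 0.0000 1.0000 0.0000
    outer loop
      vertex 15.8 5.3 0.0
      vertex 6.2 5.3 0.0
      vertex 6.2 5.3 7.4
    endloop
  endfacet
  facet normal 0.0000 1.0000 0.0000
    outer loop
      vertex 15.8 5.3 0.0
      vertex 6.2 5.3 7.4
      vertex 15.8 5.3 7.4
    endloop
  endfacet
  facet normal 1.0000 0.0000 0.0000
    outer loop
      vertex 6.2 5.3 0.0
      vertex 6.2 14.4 0.0
      vertex 6.2 14.4 7.4
    endloop
  endfacet
  facet normal 1.0000 0.0000 0.0000
    outer loop
      vertex 6.2 5.3 0.0
      vertex 6.2 14.4 7.4
      vertex 6.2 5.3 7.4
    endloop
  endfacet
  facet normal 0.0000 1.0000 0.0000
    outer loop
      vertex 6.2 14.4 0.0
      vertex 0.0 14.4 0.0
      vertex 0.0 14.4 7.4
    endloop
  endfacet
  facet normal 0.0000 1.0000 0.0000
    outer loop
      vertex 6.2 14.4 0.0
      vertex 0.0 14.4 7.4
      vertex 6.2 14.4 7.4
    endloop
  endfacet
  facet normal -1.0000 0.0000 0.0000
    outer loop
      vertex 0.0 14.4 0.0
      vertex 0.0 0.0 0.0
      vertex 0.0 0.0 7.4
    endloop
  endfacet
  facet normal -1.0000 0.0000 0.0000
    outer loop
      vertex 0.0 14.4 0.0
      vertex 0.0 0.0 7.4
      vertex 0.0 14.4 7.4
    endloop
  endfacet
endsolid part

The G0 Z moves step by Δz≈1.9 mm. Every layer's G1 loop is the same polygon, so the solid is a straight extrusion of it from z=0 to z≈7.4. Closing with flat bottom and top caps and triangulating gives 20 facets — an L-shaped prism: outer 15.8 × 14.4 mm, arm thicknesses ≈ 5.3 mm (horizontal) and 6.2 mm (vertical), extruded 7.4 mm in z.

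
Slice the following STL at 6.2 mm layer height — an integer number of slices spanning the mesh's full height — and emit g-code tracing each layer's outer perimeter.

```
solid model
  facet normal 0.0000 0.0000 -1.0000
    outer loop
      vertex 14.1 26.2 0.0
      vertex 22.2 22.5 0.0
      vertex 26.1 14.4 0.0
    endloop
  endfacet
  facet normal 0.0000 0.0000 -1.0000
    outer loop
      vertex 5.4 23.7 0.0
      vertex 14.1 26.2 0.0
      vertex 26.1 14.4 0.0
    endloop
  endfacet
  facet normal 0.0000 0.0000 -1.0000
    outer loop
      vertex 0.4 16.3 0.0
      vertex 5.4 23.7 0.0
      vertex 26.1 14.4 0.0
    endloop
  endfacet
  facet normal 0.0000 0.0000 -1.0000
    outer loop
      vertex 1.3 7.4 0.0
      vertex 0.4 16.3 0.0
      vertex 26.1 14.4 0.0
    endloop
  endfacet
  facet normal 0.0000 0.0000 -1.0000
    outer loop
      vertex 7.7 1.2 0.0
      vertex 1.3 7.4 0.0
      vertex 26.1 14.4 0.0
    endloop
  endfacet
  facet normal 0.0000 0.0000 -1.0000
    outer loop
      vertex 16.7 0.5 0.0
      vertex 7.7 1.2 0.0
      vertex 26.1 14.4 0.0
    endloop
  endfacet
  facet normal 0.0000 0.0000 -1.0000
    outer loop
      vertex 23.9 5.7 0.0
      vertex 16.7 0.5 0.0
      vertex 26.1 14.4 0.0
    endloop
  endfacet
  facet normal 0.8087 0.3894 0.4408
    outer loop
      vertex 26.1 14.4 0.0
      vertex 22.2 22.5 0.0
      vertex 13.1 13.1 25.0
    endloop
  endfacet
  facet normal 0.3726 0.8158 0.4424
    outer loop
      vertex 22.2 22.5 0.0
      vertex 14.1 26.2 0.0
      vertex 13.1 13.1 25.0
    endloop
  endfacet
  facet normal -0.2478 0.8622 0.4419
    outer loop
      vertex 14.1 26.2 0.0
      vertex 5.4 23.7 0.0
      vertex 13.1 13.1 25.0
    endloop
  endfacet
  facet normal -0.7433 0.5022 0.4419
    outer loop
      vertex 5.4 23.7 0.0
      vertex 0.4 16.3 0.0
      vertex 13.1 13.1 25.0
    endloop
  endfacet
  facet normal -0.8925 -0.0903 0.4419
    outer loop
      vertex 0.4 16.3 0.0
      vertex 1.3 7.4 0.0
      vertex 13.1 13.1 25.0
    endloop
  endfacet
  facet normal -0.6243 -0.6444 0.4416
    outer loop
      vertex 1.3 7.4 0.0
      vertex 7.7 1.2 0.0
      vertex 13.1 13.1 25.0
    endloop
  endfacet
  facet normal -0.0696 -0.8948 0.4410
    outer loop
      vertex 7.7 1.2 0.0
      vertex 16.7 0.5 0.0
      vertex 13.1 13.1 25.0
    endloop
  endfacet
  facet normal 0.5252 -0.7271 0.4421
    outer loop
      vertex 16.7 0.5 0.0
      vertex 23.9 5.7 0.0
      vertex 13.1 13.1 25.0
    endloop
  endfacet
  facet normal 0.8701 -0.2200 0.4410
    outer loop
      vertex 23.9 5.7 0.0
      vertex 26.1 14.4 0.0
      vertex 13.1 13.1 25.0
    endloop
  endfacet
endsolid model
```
; perimeter-only toolpath
G21 ; units = mm
G90 ; absolute positioning
G28 ; home
; layer 1
G0 Z6.2
G0 X22.9 Y14.1
G1 X19.9 Y20.1
G1 X13.8 Y22.9
G1 X7.3 Y21.0
G1 X3.6 Y15.5
G1 X4.2 Y8.8
G1 X9.1 Y4.2
G1 X15.8 Y3.6
G1 X21.2 Y7.6
G1 X22.9 Y14.1
; layer 2
G0 Z12.5
G0 X19.6 Y13.8
G1 X17.6 Y17.8
G1 X13.6 Y19.6
G1 X9.2 Y18.4
G1 X6.8 Y14.7
G1 X7.2 Y10.2
G1 X10.4 Y7.1
G1 X14.9 Y6.8
G1 X18.5 Y9.4
G1 X19.6 Y13.8
; layer 3
G0 Z18.8
G0 X16.4 Y13.4
G1 X15.4 Y15.4
G1 X13.3 Y16.4
G1 X11.2 Y15.8
G1 X9.9 Y13.9
G1 X10.1 Y11.7
G1 X11.8 Y10.1
G1 X14.0 Y9.9
G1 X15.8 Y11.2
G1 X16.4 Y13.4
M2 ; end

The solid is a regular 9-sided pyramid, base circumscribed radius ≈ 13.1 mm, apex at z ≈ 25 mm. Slicing at Δz = 6.2 mm — 4 equal slices spanning the solid's height, so layer i sits at z = i·h/4 — gives 3 non-empty perimeters. Each is a 9-segment closed polygon; G0 lifts to the layer z and rapids to the start vertex, then G1 traces the edges. The cross-section shrinks linearly with z (the slice at the apex is degenerate and omitted).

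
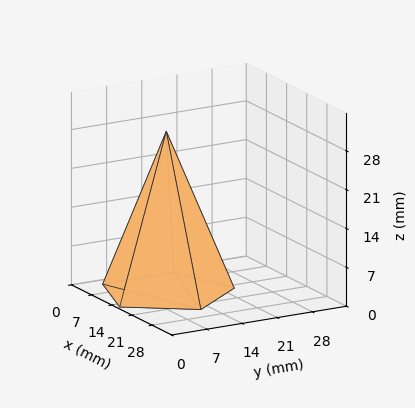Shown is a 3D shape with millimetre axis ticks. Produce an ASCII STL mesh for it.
Reading the render: the shape is a regular 5-sided pyramid, base circumscribed radius ≈ 12 mm, apex at z ≈ 29 mm (dimensions read to the nearest mm from the axis ticks). For the STL, each face is triangulated and given an outward normal.

solid part
  facet normal 0.0000 0.0000 -1.0000
    outer loop
      vertex 2.3 19.1 0.0
      vertex 15.7 23.4 0.0
      vertex 24.0 12.0 0.0
    endloop
  endfacet
  facet normal 0.0000 0.0000 -1.0000
    outer loop
      vertex 2.3 4.9 0.0
      vertex 2.3 19.1 0.0
      vertex 24.0 12.0 0.0
    endloop
  endfacet
  facet normal 0.0000 0.0000 -1.0000
    outer loop
      vertex 15.7 0.6 0.0
      vertex 2.3 4.9 0.0
      vertex 24.0 12.0 0.0
    endloop
  endfacet
  facet normal 0.7667 0.5582 0.3172
    outer loop
      vertex 24.0 12.0 0.0
      vertex 15.7 23.4 0.0
      vertex 12.0 12.0 29.0
    endloop
  endfacet
  facet normal -0.2897 0.9028 0.3179
    outer loop
      vertex 15.7 23.4 0.0
      vertex 2.3 19.1 0.0
      vertex 12.0 12.0 29.0
    endloop
  endfacet
  facet normal -0.9484 0.0000 0.3172
    outer loop
      vertex 2.3 19.1 0.0
      vertex 2.3 4.9 0.0
      vertex 12.0 12.0 29.0
    endloop
  endfacet
  facet normal -0.2897 -0.9028 0.3179
    outer loop
      vertex 2.3 4.9 0.0
      vertex 15.7 0.6 0.0
      vertex 12.0 12.0 29.0
    endloop
  endfacet
  facet normal 0.7667 -0.5582 0.3172
    outer loop
      vertex 15.7 0.6 0.0
      vertex 24.0 12.0 0.0
      vertex 12.0 12.0 29.0
    endloop
  endfacet
endsolid part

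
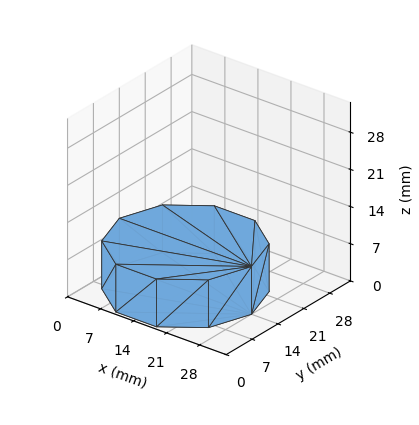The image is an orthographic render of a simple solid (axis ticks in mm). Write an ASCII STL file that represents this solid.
Reading the render: the shape is a regular 10-sided prism (a cylinder approximated with 10 flat sides), circumscribed radius ≈ 14 mm, height ≈ 9 mm (dimensions read to the nearest mm from the axis ticks). For the STL, each face is triangulated and given an outward normal.

solid part
  facet normal 0.0000 0.0000 -1.0000
    outer loop
      vertex 18.3 27.3 0.0
      vertex 25.3 22.2 0.0
      vertex 28.0 14.0 0.0
    endloop
  endfacet
  facet normal 0.0000 0.0000 -1.0000
    outer loop
      vertex 9.7 27.3 0.0
      vertex 18.3 27.3 0.0
      vertex 28.0 14.0 0.0
    endloop
  endfacet
  facet normal 0.0000 0.0000 -1.0000
    outer loop
      vertex 2.7 22.2 0.0
      vertex 9.7 27.3 0.0
      vertex 28.0 14.0 0.0
    endloop
  endfacet
  facet normal 0.0000 0.0000 -1.0000
    outer loop
      vertex 0.0 14.0 0.0
      vertex 2.7 22.2 0.0
      vertex 28.0 14.0 0.0
    endloop
  endfacet
  facet normal 0.0000 0.0000 -1.0000
    outer loop
      vertex 2.7 5.8 0.0
      vertex 0.0 14.0 0.0
      vertex 28.0 14.0 0.0
    endloop
  endfacet
  facet normal 0.0000 0.0000 -1.0000
    outer loop
      vertex 9.7 0.7 0.0
      vertex 2.7 5.8 0.0
      vertex 28.0 14.0 0.0
    endloop
  endfacet
  facet normal 0.0000 0.0000 -1.0000
    outer loop
      vertex 18.3 0.7 0.0
      vertex 9.7 0.7 0.0
      vertex 28.0 14.0 0.0
    endloop
  endfacet
  facet normal 0.0000 0.0000 -1.0000
    outer loop
      vertex 25.3 5.8 0.0
      vertex 18.3 0.7 0.0
      vertex 28.0 14.0 0.0
    endloop
  endfacet
  facet normal 0.0000 0.0000 1.0000
    outer loop
      vertex 28.0 14.0 9.0
      vertex 25.3 22.2 9.0
      vertex 18.3 27.3 9.0
    endloop
  endfacet
  facet normal 0.0000 0.0000 1.0000
    outer loop
      vertex 28.0 14.0 9.0
      vertex 18.3 27.3 9.0
      vertex 9.7 27.3 9.0
    endloop
  endfacet
  facet normal 0.0000 0.0000 1.0000
    outer loop
      vertex 28.0 14.0 9.0
      vertex 9.7 27.3 9.0
      vertex 2.7 22.2 9.0
    endloop
  endfacet
  facet normal 0.0000 0.0000 1.0000
    outer loop
      vertex 28.0 14.0 9.0
      vertex 2.7 22.2 9.0
      vertex 0.0 14.0 9.0
    endloop
  endfacet
  facet normal 0.0000 0.0000 1.0000
    outer loop
      vertex 28.0 14.0 9.0
      vertex 0.0 14.0 9.0
      vertex 2.7 5.8 9.0
    endloop
  endfacet
  facet normal 0.0000 0.0000 1.0000
    outer loop
      vertex 28.0 14.0 9.0
      vertex 2.7 5.8 9.0
      vertex 9.7 0.7 9.0
    endloop
  endfacet
  facet normal 0.0000 0.0000 1.0000
    outer loop
      vertex 28.0 14.0 9.0
      vertex 9.7 0.7 9.0
      vertex 18.3 0.7 9.0
    endloop
  endfacet
  facet normal 0.0000 0.0000 1.0000
    outer loop
      vertex 28.0 14.0 9.0
      vertex 18.3 0.7 9.0
      vertex 25.3 5.8 9.0
    endloop
  endfacet
  facet normal 0.9498 0.3128 0.0000
    outer loop
      vertex 28.0 14.0 0.0
      vertex 25.3 22.2 0.0
      vertex 25.3 22.2 9.0
    endloop
  endfacet
  facet normal 0.9498 0.3128 0.0000
    outer loop
      vertex 28.0 14.0 0.0
      vertex 25.3 22.2 9.0
      vertex 28.0 14.0 9.0
    endloop
  endfacet
  facet normal 0.5889 0.8082 0.0000
    outer loop
      vertex 25.3 22.2 0.0
      vertex 18.3 27.3 0.0
      vertex 18.3 27.3 9.0
    endloop
  endfacet
  facet normal 0.5889 0.8082 0.0000
    outer loop
      vertex 25.3 22.2 0.0
      vertex 18.3 27.3 9.0
      vertex 25.3 22.2 9.0
    endloop
  endfacet
  facet normal 0.0000 1.0000 0.0000
    outer loop
      vertex 18.3 27.3 0.0
      vertex 9.7 27.3 0.0
      vertex 9.7 27.3 9.0
    endloop
  endfacet
  facet normal 0.0000 1.0000 0.0000
    outer loop
      vertex 18.3 27.3 0.0
      vertex 9.7 27.3 9.0
      vertex 18.3 27.3 9.0
    endloop
  endfacet
  facet normal -0.5889 0.8082 0.0000
    outer loop
      vertex 9.7 27.3 0.0
      vertex 2.7 22.2 0.0
      vertex 2.7 22.2 9.0
    endloop
  endfacet
  facet normal -0.5889 0.8082 0.0000
    outer loop
      vertex 9.7 27.3 0.0
      vertex 2.7 22.2 9.0
      vertex 9.7 27.3 9.0
    endloop
  endfacet
  facet normal -0.9498 0.3128 0.0000
    outer loop
      vertex 2.7 22.2 0.0
      vertex 0.0 14.0 0.0
      vertex 0.0 14.0 9.0
    endloop
  endfacet
  facet normal -0.9498 0.3128 0.0000
    outer loop
      vertex 2.7 22.2 0.0
      vertex 0.0 14.0 9.0
      vertex 2.7 22.2 9.0
    endloop
  endfacet
  facet normal -0.9498 -0.3128 0.0000
    outer loop
      vertex 0.0 14.0 0.0
      vertex 2.7 5.8 0.0
      vertex 2.7 5.8 9.0
    endloop
  endfacet
  facet normal -0.9498 -0.3128 0.0000
    outer loop
      vertex 0.0 14.0 0.0
      vertex 2.7 5.8 9.0
      vertex 0.0 14.0 9.0
    endloop
  endfacet
  facet normal -0.5889 -0.8082 0.0000
    outer loop
      vertex 2.7 5.8 0.0
      vertex 9.7 0.7 0.0
      vertex 9.7 0.7 9.0
    endloop
  endfacet
  facet normal -0.5889 -0.8082 0.0000
    outer loop
      vertex 2.7 5.8 0.0
      vertex 9.7 0.7 9.0
      vertex 2.7 5.8 9.0
    endloop
  endfacet
  facet normal 0.0000 -1.0000 0.0000
    outer loop
      vertex 9.7 0.7 0.0
      vertex 18.3 0.7 0.0
      vertex 18.3 0.7 9.0
    endloop
  endfacet
  facet normal 0.0000 -1.0000 0.0000
    outer loop
      vertex 9.7 0.7 0.0
      vertex 18.3 0.7 9.0
      vertex 9.7 0.7 9.0
    endloop
  endfacet
  facet normal 0.5889 -0.8082 0.0000
    outer loop
      vertex 18.3 0.7 0.0
      vertex 25.3 5.8 0.0
      vertex 25.3 5.8 9.0
    endloop
  endfacet
  facet normal 0.5889 -0.8082 0.0000
    outer loop
      vertex 18.3 0.7 0.0
      vertex 25.3 5.8 9.0
      vertex 18.3 0.7 9.0
    endloop
  endfacet
  facet normal 0.9498 -0.3128 0.0000
    outer loop
      vertex 25.3 5.8 0.0
      vertex 28.0 14.0 0.0
      vertex 28.0 14.0 9.0
    endloop
  endfacet
  facet normal 0.9498 -0.3128 0.0000
    outer loop
      vertex 25.3 5.8 0.0
      vertex 28.0 14.0 9.0
      vertex 25.3 5.8 9.0
    endloop
  endfacet
endsolid part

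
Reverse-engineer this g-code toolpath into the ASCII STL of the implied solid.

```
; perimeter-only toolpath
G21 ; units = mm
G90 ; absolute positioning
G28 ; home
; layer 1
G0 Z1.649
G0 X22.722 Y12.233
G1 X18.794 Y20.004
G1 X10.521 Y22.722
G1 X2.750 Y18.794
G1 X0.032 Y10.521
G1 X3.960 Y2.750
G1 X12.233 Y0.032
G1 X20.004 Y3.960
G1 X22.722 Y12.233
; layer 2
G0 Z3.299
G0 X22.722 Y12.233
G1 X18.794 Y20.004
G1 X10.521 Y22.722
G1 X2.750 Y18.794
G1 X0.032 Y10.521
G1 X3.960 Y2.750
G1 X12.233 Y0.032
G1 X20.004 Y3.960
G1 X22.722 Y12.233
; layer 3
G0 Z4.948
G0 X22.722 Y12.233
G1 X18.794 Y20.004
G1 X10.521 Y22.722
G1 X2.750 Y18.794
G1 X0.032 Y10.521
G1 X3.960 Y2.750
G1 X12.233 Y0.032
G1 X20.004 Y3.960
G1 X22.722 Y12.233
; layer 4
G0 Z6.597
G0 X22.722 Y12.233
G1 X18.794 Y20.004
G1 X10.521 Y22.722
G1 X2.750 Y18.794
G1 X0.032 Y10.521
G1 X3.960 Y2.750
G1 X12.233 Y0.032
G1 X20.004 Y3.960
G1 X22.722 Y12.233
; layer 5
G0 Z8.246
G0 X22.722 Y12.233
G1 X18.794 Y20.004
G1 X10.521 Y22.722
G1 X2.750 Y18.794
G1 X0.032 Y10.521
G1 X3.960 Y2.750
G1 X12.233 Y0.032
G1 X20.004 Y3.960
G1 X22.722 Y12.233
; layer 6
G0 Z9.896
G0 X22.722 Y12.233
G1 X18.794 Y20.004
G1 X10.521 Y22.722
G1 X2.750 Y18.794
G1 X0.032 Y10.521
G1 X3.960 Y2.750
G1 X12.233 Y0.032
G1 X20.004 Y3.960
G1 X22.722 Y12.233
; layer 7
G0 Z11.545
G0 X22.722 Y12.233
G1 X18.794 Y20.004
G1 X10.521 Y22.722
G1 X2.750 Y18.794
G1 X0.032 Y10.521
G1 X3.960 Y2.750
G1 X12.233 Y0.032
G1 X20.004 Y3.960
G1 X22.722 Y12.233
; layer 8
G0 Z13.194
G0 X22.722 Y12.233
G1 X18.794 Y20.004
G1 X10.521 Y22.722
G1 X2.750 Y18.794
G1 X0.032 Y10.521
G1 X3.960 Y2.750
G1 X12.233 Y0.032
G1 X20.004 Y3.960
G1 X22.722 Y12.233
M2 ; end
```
solid part
  facet normal 0.0000 0.0000 -1.0000
    outer loop
      vertex 10.521 22.722 0.000
      vertex 18.794 20.004 0.000
      vertex 22.722 12.233 0.000
    endloop
  endfacet
  facet normal 0.0000 0.0000 -1.0000
    outer loop
      vertex 2.750 18.794 0.000
      vertex 10.521 22.722 0.000
      vertex 22.722 12.233 0.000
    endloop
  endfacet
  facet normal 0.0000 0.0000 -1.0000
    outer loop
      vertex 0.032 10.521 0.000
      vertex 2.750 18.794 0.000
      vertex 22.722 12.233 0.000
    endloop
  endfacet
  facet normal 0.0000 0.0000 -1.0000
    outer loop
      vertex 3.960 2.750 0.000
      vertex 0.032 10.521 0.000
      vertex 22.722 12.233 0.000
    endloop
  endfacet
  facet normal 0.0000 0.0000 -1.0000
    outer loop
      vertex 12.233 0.032 0.000
      vertex 3.960 2.750 0.000
      vertex 22.722 12.233 0.000
    endloop
  endfacet
  facet normal 0.0000 0.0000 -1.0000
    outer loop
      vertex 20.004 3.960 0.000
      vertex 12.233 0.032 0.000
      vertex 22.722 12.233 0.000
    endloop
  endfacet
  facet normal 0.0000 0.0000 1.0000
    outer loop
      vertex 22.722 12.233 13.194
      vertex 18.794 20.004 13.194
      vertex 10.521 22.722 13.194
    endloop
  endfacet
  facet normal 0.0000 0.0000 1.0000
    outer loop
      vertex 22.722 12.233 13.194
      vertex 10.521 22.722 13.194
      vertex 2.750 18.794 13.194
    endloop
  endfacet
  facet normal 0.0000 0.0000 1.0000
    outer loop
      vertex 22.722 12.233 13.194
      vertex 2.750 18.794 13.194
      vertex 0.032 10.521 13.194
    endloop
  endfacet
  facet normal 0.0000 0.0000 1.0000
    outer loop
      vertex 22.722 12.233 13.194
      vertex 0.032 10.521 13.194
      vertex 3.960 2.750 13.194
    endloop
  endfacet
  facet normal 0.0000 0.0000 1.0000
    outer loop
      vertex 22.722 12.233 13.194
      vertex 3.960 2.750 13.194
      vertex 12.233 0.032 13.194
    endloop
  endfacet
  facet normal 0.0000 0.0000 1.0000
    outer loop
      vertex 22.722 12.233 13.194
      vertex 12.233 0.032 13.194
      vertex 20.004 3.960 13.194
    endloop
  endfacet
  facet normal 0.8925 0.4511 0.0000
    outer loop
      vertex 22.722 12.233 0.000
      vertex 18.794 20.004 0.000
      vertex 18.794 20.004 13.194
    endloop
  endfacet
  facet normal 0.8925 0.4511 0.0000
    outer loop
      vertex 22.722 12.233 0.000
      vertex 18.794 20.004 13.194
      vertex 22.722 12.233 13.194
    endloop
  endfacet
  facet normal 0.3121 0.9500 0.0000
    outer loop
      vertex 18.794 20.004 0.000
      vertex 10.521 22.722 0.000
      vertex 10.521 22.722 13.194
    endloop
  endfacet
  facet normal 0.3121 0.9500 0.0000
    outer loop
      vertex 18.794 20.004 0.000
      vertex 10.521 22.722 13.194
      vertex 18.794 20.004 13.194
    endloop
  endfacet
  facet normal -0.4511 0.8925 0.0000
    outer loop
      vertex 10.521 22.722 0.000
      vertex 2.750 18.794 0.000
      vertex 2.750 18.794 13.194
    endloop
  endfacet
  facet normal -0.4511 0.8925 0.0000
    outer loop
      vertex 10.521 22.722 0.000
      vertex 2.750 18.794 13.194
      vertex 10.521 22.722 13.194
    endloop
  endfacet
  facet normal -0.9500 0.3121 0.0000
    outer loop
      vertex 2.750 18.794 0.000
      vertex 0.032 10.521 0.000
      vertex 0.032 10.521 13.194
    endloop
  endfacet
  facet normal -0.9500 0.3121 0.0000
    outer loop
      vertex 2.750 18.794 0.000
      vertex 0.032 10.521 13.194
      vertex 2.750 18.794 13.194
    endloop
  endfacet
  facet normal -0.8925 -0.4511 0.0000
    outer loop
      vertex 0.032 10.521 0.000
      vertex 3.960 2.750 0.000
      vertex 3.960 2.750 13.194
    endloop
  endfacet
  facet normal -0.8925 -0.4511 0.0000
    outer loop
      vertex 0.032 10.521 0.000
      vertex 3.960 2.750 13.194
      vertex 0.032 10.521 13.194
    endloop
  endfacet
  facet normal -0.3121 -0.9500 0.0000
    outer loop
      vertex 3.960 2.750 0.000
      vertex 12.233 0.032 0.000
      vertex 12.233 0.032 13.194
    endloop
  endfacet
  facet normal -0.3121 -0.9500 0.0000
    outer loop
      vertex 3.960 2.750 0.000
      vertex 12.233 0.032 13.194
      vertex 3.960 2.750 13.194
    endloop
  endfacet
  facet normal 0.4511 -0.8925 0.0000
    outer loop
      vertex 12.233 0.032 0.000
      vertex 20.004 3.960 0.000
      vertex 20.004 3.960 13.194
    endloop
  endfacet
  facet normal 0.4511 -0.8925 0.0000
    outer loop
      vertex 12.233 0.032 0.000
      vertex 20.004 3.960 13.194
      vertex 12.233 0.032 13.194
    endloop
  endfacet
  facet normal 0.9500 -0.3121 0.0000
    outer loop
      vertex 20.004 3.960 0.000
      vertex 22.722 12.233 0.000
      vertex 22.722 12.233 13.194
    endloop
  endfacet
  facet normal 0.9500 -0.3121 0.0000
    outer loop
      vertex 20.004 3.960 0.000
      vertex 22.722 12.233 13.194
      vertex 20.004 3.960 13.194
    endloop
  endfacet
endsolid part

The G0 Z moves step by Δz≈1.649 mm. Every layer's G1 loop is the same polygon, so the solid is a straight extrusion of it from z=0 to z≈13.2. Closing with flat bottom and top caps and triangulating gives 28 facets — a regular 8-sided prism (a cylinder approximated with 8 flat sides), circumscribed radius ≈ 11.4 mm, height ≈ 13.2 mm.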